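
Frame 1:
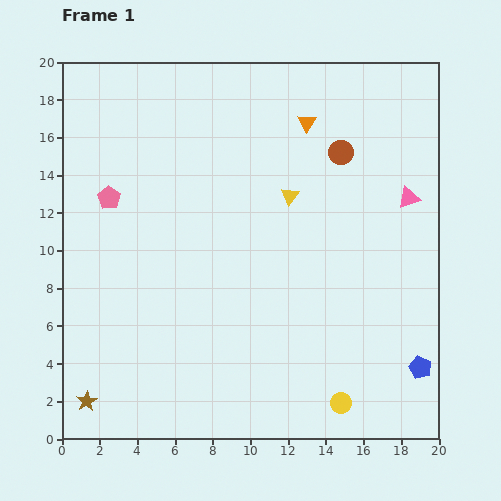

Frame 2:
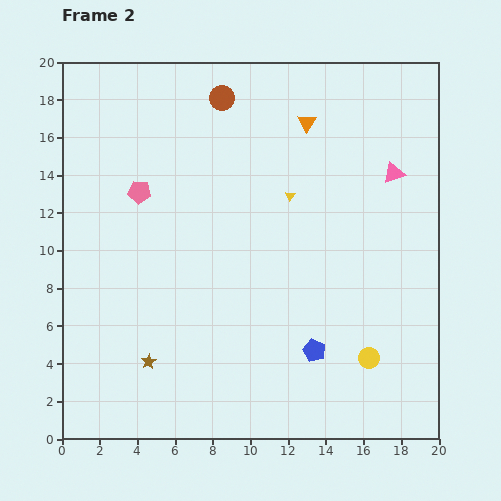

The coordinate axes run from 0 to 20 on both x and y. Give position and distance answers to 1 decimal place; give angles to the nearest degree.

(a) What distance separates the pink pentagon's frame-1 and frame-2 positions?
1.6

The pink pentagon moved from (2.5, 12.8) to (4.1, 13.1), a distance of √(1.6² + 0.3²) ≈ 1.6.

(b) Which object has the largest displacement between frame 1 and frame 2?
the brown circle

(moved 6.9; next 5.7)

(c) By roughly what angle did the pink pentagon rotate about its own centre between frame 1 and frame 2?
27° counter-clockwise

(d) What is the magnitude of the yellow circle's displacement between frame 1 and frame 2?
2.8

The yellow circle moved from (14.8, 1.9) to (16.3, 4.3), a distance of √(1.5² + 2.4²) ≈ 2.8.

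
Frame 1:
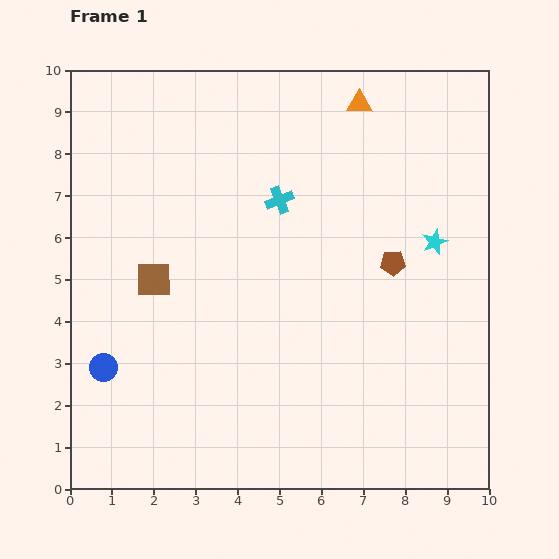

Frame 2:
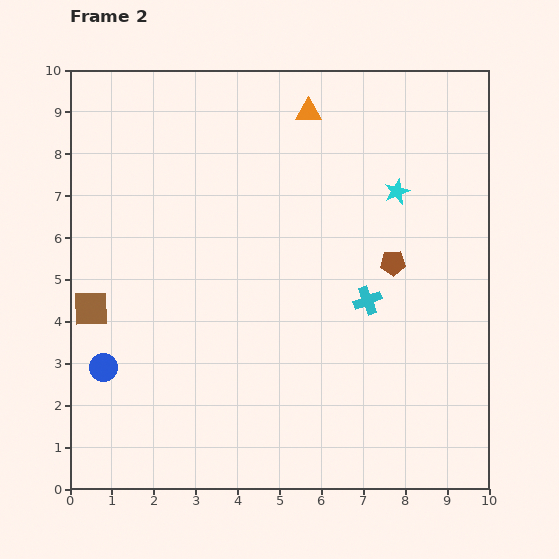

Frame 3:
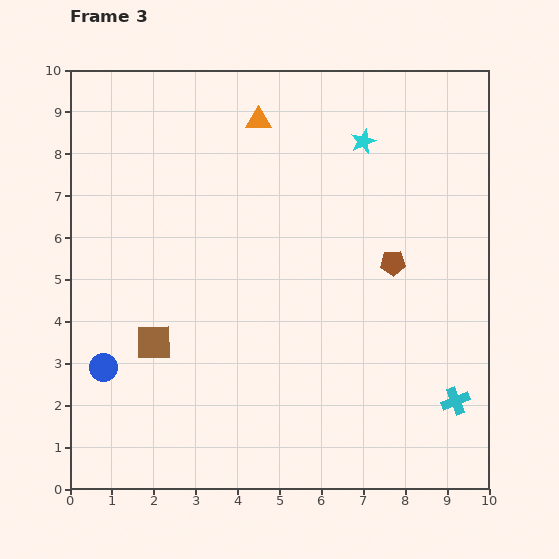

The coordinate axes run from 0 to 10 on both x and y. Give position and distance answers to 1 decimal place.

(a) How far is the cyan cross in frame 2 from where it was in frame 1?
3.2

The cyan cross moved from (5.0, 6.9) to (7.1, 4.5), a distance of √(2.1² + 2.4²) ≈ 3.2.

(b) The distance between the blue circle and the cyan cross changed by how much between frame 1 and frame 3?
+2.6

Distance in frame 1: 5.8. Distance in frame 3: 8.4.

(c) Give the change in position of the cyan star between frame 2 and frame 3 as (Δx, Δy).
(-0.8, 1.2)

The cyan star was at (7.8, 7.1) in frame 2 and (7.0, 8.3) in frame 3.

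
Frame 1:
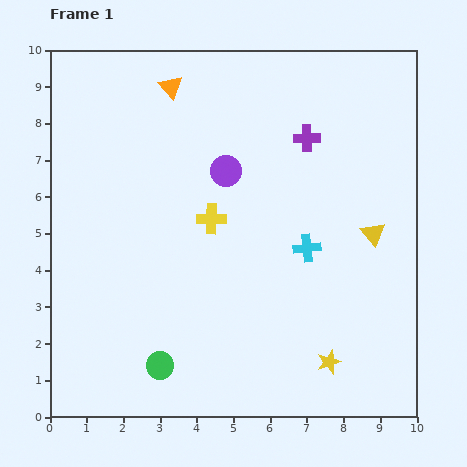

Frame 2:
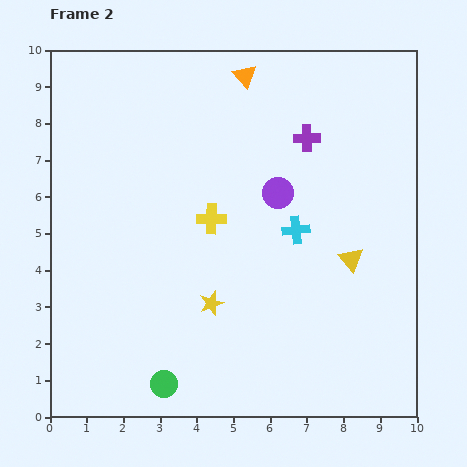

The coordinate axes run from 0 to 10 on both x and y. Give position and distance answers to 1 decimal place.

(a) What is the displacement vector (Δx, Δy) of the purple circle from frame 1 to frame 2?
(1.4, -0.6)

The purple circle was at (4.8, 6.7) in frame 1 and (6.2, 6.1) in frame 2.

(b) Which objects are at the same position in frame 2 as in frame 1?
the yellow cross, the purple cross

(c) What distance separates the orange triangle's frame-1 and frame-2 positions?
2.0

The orange triangle moved from (3.3, 9.0) to (5.3, 9.3), a distance of √(2.0² + 0.3²) ≈ 2.0.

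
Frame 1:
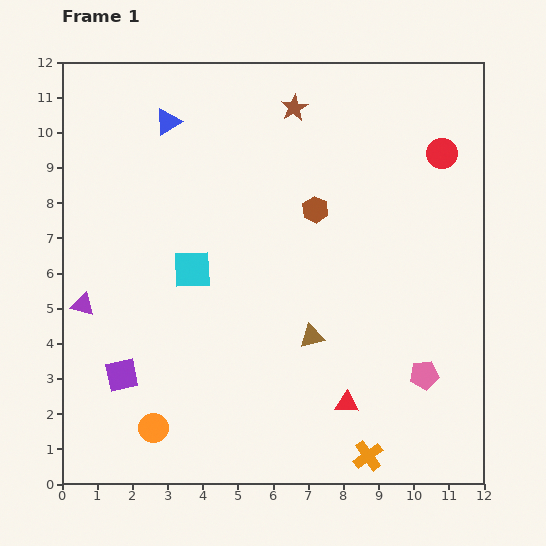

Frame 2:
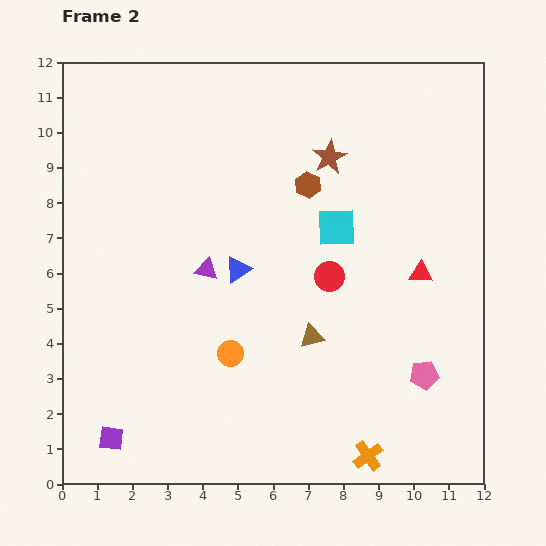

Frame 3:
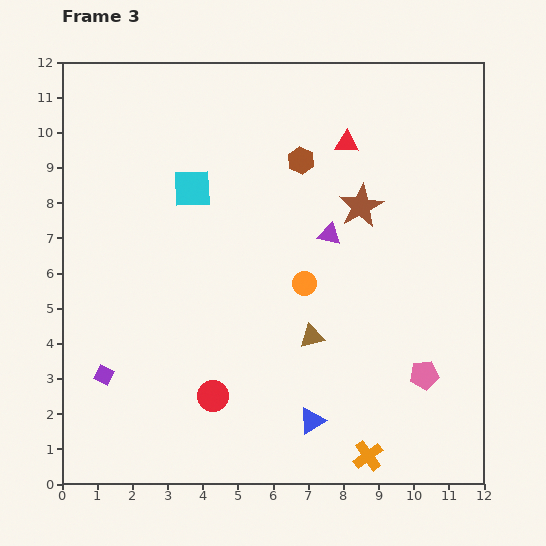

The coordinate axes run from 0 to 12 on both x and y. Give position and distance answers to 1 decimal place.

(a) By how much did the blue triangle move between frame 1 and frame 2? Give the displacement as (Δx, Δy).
(2.0, -4.2)

The blue triangle was at (3.0, 10.3) in frame 1 and (5.0, 6.1) in frame 2.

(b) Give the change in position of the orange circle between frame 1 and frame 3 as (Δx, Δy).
(4.3, 4.1)

The orange circle was at (2.6, 1.6) in frame 1 and (6.9, 5.7) in frame 3.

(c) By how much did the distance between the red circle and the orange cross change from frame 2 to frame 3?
-0.5

Distance in frame 2: 5.2. Distance in frame 3: 4.7.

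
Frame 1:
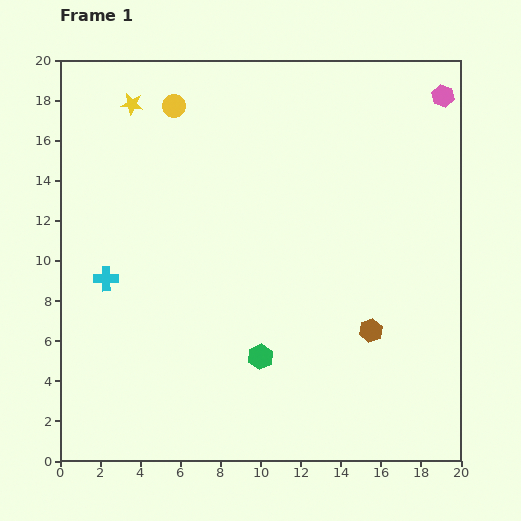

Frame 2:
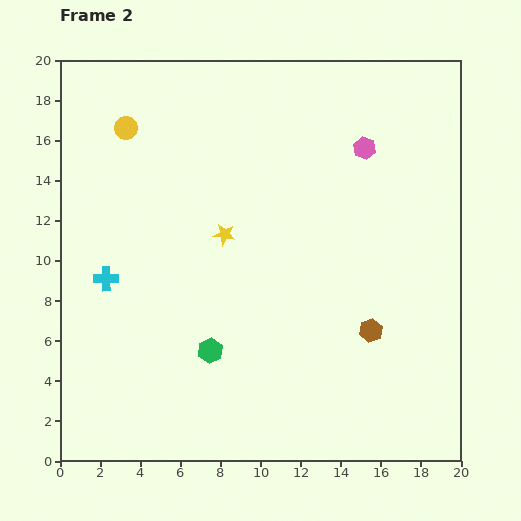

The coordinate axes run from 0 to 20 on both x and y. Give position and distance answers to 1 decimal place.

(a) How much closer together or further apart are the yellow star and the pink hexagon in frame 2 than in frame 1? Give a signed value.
-7.3

Distance in frame 1: 15.5. Distance in frame 2: 8.2.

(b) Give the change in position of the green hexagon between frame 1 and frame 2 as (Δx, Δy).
(-2.5, 0.3)

The green hexagon was at (10.0, 5.2) in frame 1 and (7.5, 5.5) in frame 2.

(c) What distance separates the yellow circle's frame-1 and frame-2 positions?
2.6

The yellow circle moved from (5.7, 17.7) to (3.3, 16.6), a distance of √(2.4² + 1.1²) ≈ 2.6.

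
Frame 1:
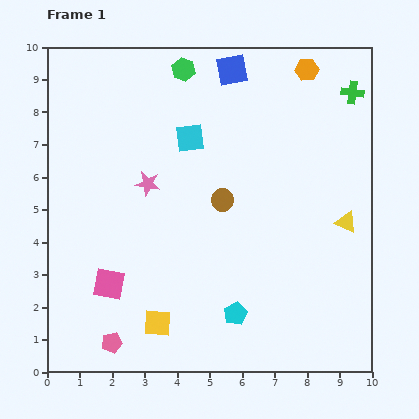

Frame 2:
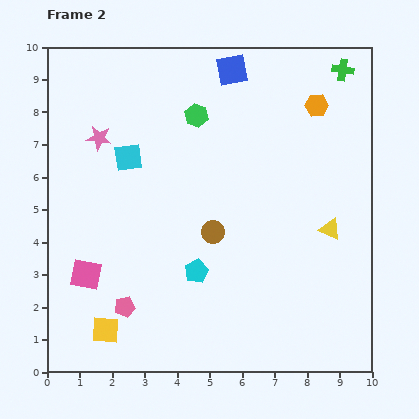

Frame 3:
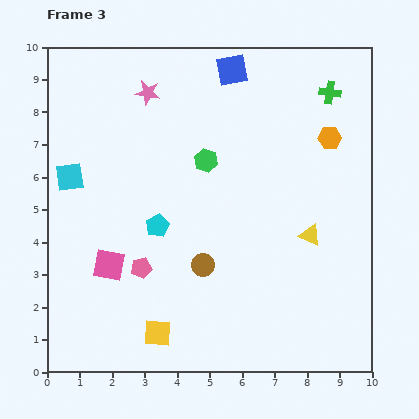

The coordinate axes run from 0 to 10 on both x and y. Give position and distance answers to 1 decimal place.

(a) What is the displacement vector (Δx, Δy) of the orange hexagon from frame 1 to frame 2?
(0.3, -1.1)

The orange hexagon was at (8.0, 9.3) in frame 1 and (8.3, 8.2) in frame 2.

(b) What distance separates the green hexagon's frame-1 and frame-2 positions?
1.5

The green hexagon moved from (4.2, 9.3) to (4.6, 7.9), a distance of √(0.4² + 1.4²) ≈ 1.5.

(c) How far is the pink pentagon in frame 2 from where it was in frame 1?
1.2

The pink pentagon moved from (2.0, 0.9) to (2.4, 2.0), a distance of √(0.4² + 1.1²) ≈ 1.2.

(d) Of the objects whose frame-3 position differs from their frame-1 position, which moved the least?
the yellow square

(moved 0.3)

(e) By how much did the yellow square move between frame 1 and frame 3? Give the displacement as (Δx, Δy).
(0.0, -0.3)

The yellow square was at (3.4, 1.5) in frame 1 and (3.4, 1.2) in frame 3.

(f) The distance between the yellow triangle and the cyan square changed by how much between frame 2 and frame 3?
+1.0

Distance in frame 2: 6.6. Distance in frame 3: 7.6.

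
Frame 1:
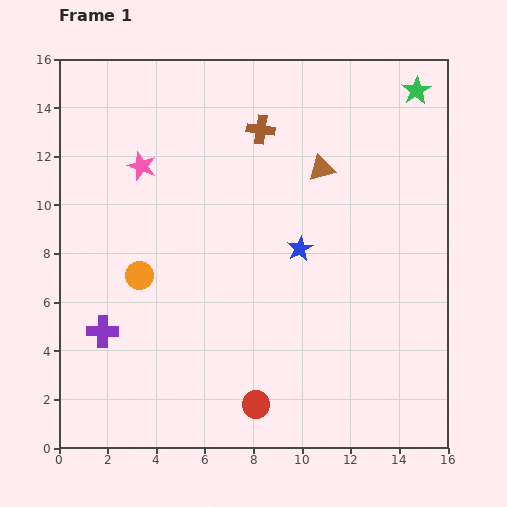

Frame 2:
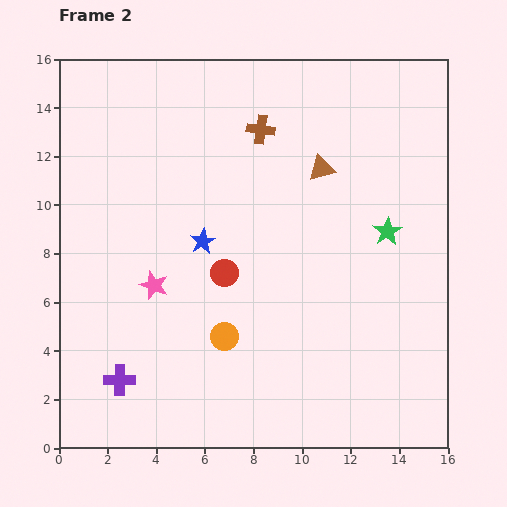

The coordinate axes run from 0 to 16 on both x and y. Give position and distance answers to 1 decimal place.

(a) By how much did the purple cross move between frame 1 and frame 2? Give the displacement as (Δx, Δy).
(0.7, -2.0)

The purple cross was at (1.8, 4.8) in frame 1 and (2.5, 2.8) in frame 2.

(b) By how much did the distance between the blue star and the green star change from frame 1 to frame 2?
-0.5

Distance in frame 1: 8.1. Distance in frame 2: 7.6.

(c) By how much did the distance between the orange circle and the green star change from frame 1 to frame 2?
-5.7

Distance in frame 1: 13.7. Distance in frame 2: 8.0.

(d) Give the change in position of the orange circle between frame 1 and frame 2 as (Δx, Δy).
(3.5, -2.5)

The orange circle was at (3.3, 7.1) in frame 1 and (6.8, 4.6) in frame 2.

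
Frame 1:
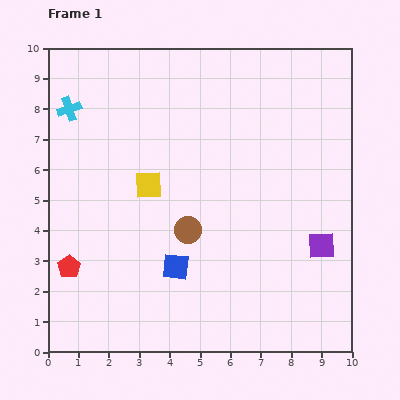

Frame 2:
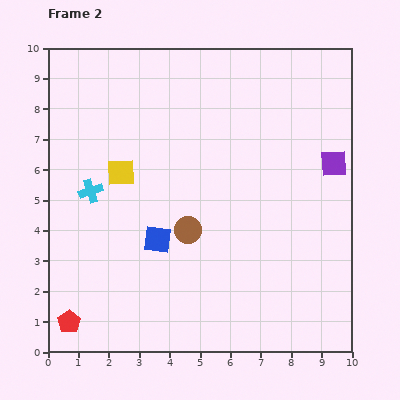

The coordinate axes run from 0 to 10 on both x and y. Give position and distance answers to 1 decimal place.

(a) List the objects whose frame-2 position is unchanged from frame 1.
the brown circle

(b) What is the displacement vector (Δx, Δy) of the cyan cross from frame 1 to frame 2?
(0.7, -2.7)

The cyan cross was at (0.7, 8.0) in frame 1 and (1.4, 5.3) in frame 2.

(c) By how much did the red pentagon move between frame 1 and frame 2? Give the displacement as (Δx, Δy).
(0.0, -1.8)

The red pentagon was at (0.7, 2.8) in frame 1 and (0.7, 1.0) in frame 2.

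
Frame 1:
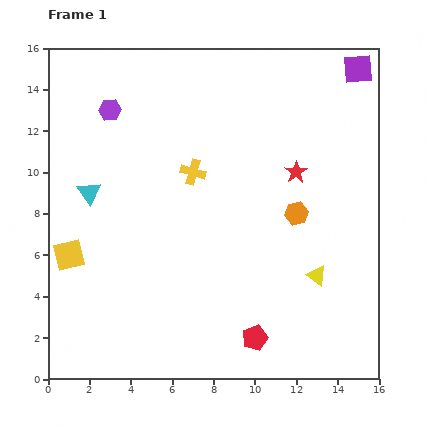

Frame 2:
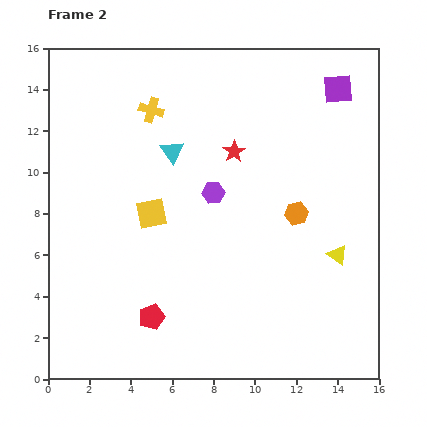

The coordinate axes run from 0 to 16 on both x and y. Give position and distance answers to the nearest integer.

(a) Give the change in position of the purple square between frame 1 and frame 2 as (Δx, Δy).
(-1, -1)

The purple square was at (15, 15) in frame 1 and (14, 14) in frame 2.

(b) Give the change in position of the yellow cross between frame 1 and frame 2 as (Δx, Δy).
(-2, 3)

The yellow cross was at (7, 10) in frame 1 and (5, 13) in frame 2.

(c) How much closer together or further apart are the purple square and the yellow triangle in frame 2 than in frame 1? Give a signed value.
-2

Distance in frame 1: 10. Distance in frame 2: 8.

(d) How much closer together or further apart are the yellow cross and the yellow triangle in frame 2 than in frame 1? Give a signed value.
+3

Distance in frame 1: 8. Distance in frame 2: 11.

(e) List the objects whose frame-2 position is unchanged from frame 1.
the orange hexagon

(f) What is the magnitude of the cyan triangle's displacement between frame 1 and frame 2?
4

The cyan triangle moved from (2, 9) to (6, 11), a distance of √(4² + 2²) ≈ 4.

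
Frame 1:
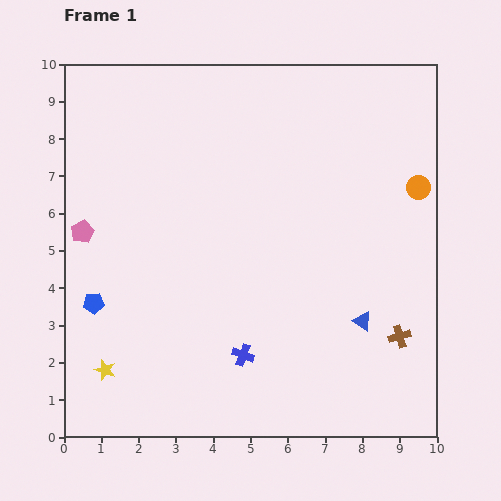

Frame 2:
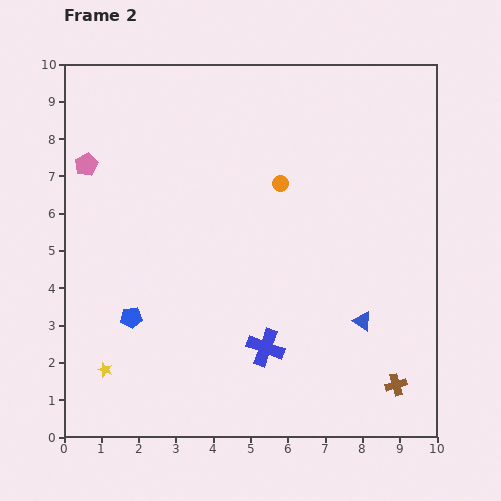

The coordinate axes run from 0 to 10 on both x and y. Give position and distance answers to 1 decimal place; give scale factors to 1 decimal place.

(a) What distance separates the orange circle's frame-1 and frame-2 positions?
3.7

The orange circle moved from (9.5, 6.7) to (5.8, 6.8), a distance of √(3.7² + 0.1²) ≈ 3.7.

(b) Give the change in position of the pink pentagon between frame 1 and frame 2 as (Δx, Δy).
(0.1, 1.8)

The pink pentagon was at (0.5, 5.5) in frame 1 and (0.6, 7.3) in frame 2.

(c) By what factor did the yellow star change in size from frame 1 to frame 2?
0.7×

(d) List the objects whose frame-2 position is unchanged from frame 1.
the yellow star, the blue triangle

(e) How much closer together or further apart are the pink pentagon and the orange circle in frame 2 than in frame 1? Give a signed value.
-3.9

Distance in frame 1: 9.1. Distance in frame 2: 5.2.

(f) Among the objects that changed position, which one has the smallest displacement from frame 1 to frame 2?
the blue cross

(moved 0.6)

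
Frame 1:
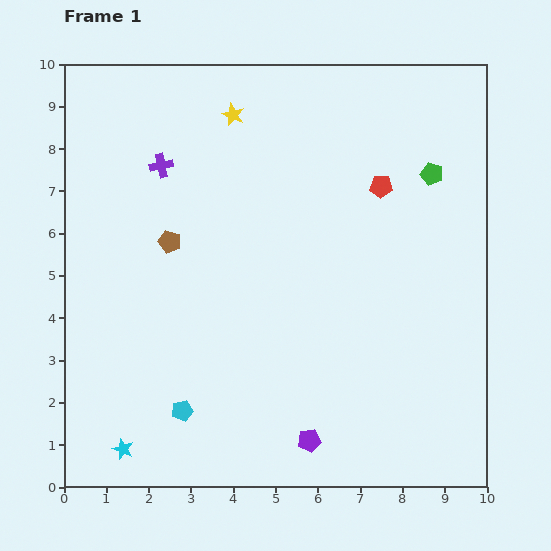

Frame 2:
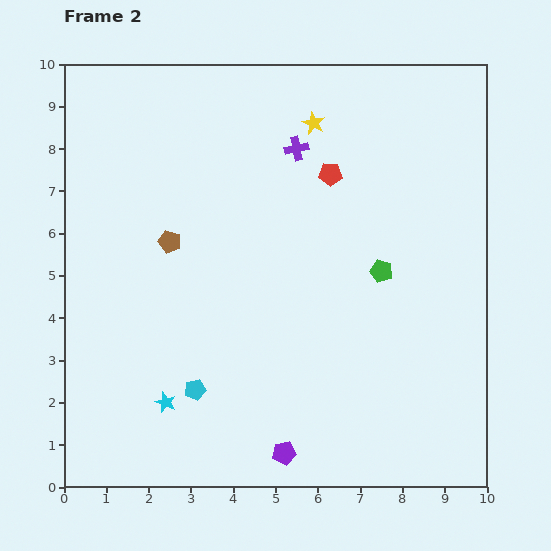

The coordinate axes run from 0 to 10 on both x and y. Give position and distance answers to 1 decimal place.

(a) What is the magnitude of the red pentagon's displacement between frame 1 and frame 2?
1.2

The red pentagon moved from (7.5, 7.1) to (6.3, 7.4), a distance of √(1.2² + 0.3²) ≈ 1.2.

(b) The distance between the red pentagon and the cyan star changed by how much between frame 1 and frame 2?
-2.0

Distance in frame 1: 8.7. Distance in frame 2: 6.7.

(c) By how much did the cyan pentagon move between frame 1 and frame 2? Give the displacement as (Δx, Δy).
(0.3, 0.5)

The cyan pentagon was at (2.8, 1.8) in frame 1 and (3.1, 2.3) in frame 2.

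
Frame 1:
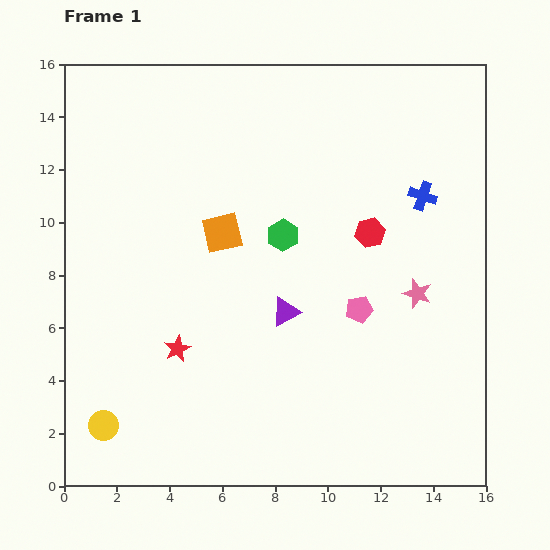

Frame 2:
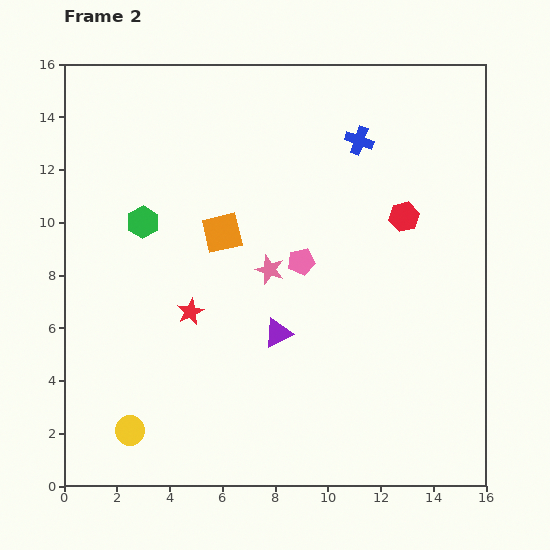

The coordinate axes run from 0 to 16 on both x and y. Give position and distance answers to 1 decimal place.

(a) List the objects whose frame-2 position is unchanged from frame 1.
the orange square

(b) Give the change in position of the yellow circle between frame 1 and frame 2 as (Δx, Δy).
(1.0, -0.2)

The yellow circle was at (1.5, 2.3) in frame 1 and (2.5, 2.1) in frame 2.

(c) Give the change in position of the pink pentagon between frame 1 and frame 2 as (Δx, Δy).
(-2.2, 1.8)

The pink pentagon was at (11.2, 6.7) in frame 1 and (9.0, 8.5) in frame 2.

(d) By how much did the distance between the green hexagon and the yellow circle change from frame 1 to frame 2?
-2.0

Distance in frame 1: 9.9. Distance in frame 2: 7.9.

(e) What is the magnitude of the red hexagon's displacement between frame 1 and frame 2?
1.4

The red hexagon moved from (11.6, 9.6) to (12.9, 10.2), a distance of √(1.3² + 0.6²) ≈ 1.4.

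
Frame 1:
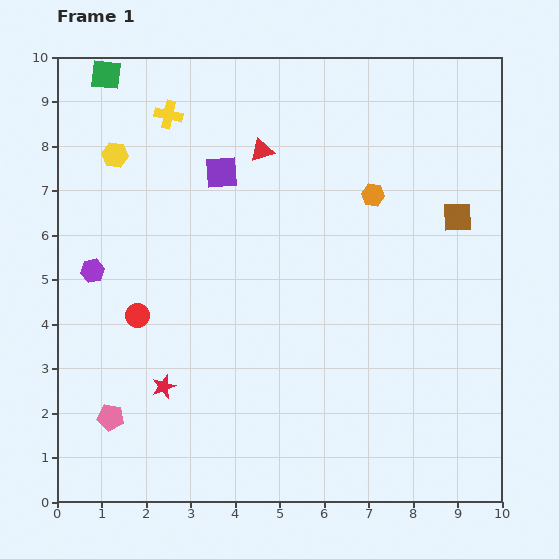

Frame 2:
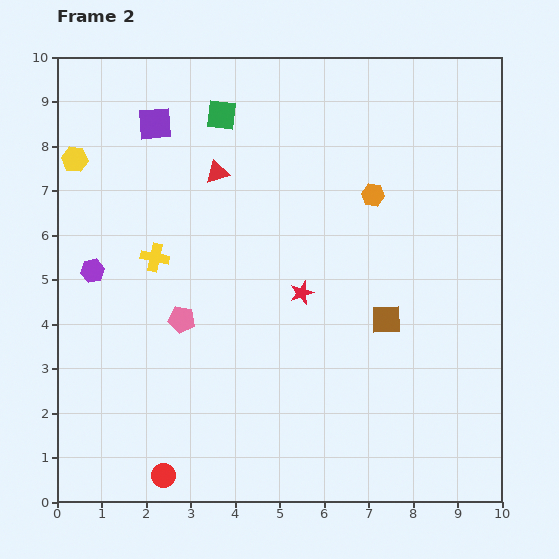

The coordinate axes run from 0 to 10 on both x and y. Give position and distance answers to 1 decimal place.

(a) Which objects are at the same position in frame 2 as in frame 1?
the purple hexagon, the orange hexagon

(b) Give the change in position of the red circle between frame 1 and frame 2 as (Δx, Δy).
(0.6, -3.6)

The red circle was at (1.8, 4.2) in frame 1 and (2.4, 0.6) in frame 2.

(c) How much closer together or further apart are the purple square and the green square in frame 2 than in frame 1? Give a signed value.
-1.9

Distance in frame 1: 3.4. Distance in frame 2: 1.5.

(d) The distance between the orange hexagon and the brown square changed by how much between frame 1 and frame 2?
+0.8

Distance in frame 1: 2.0. Distance in frame 2: 2.8.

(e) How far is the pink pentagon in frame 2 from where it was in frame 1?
2.7

The pink pentagon moved from (1.2, 1.9) to (2.8, 4.1), a distance of √(1.6² + 2.2²) ≈ 2.7.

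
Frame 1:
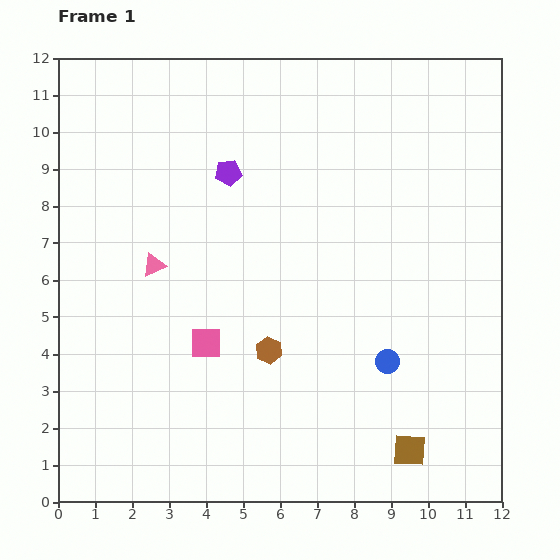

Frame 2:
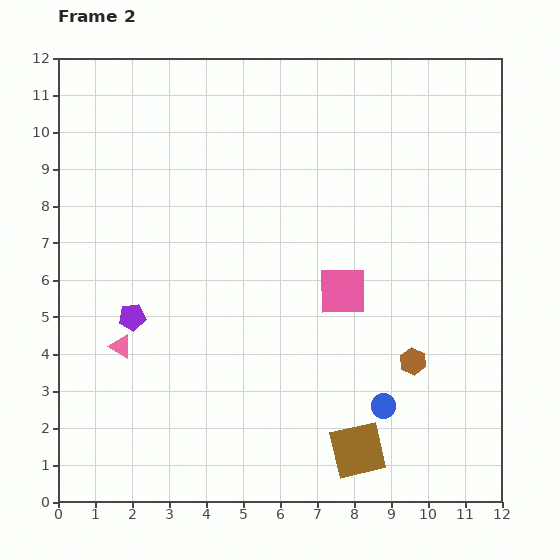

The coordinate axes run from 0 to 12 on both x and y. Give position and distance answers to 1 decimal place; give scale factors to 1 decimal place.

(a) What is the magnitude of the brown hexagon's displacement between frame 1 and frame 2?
3.9

The brown hexagon moved from (5.7, 4.1) to (9.6, 3.8), a distance of √(3.9² + 0.3²) ≈ 3.9.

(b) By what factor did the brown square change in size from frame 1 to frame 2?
1.7×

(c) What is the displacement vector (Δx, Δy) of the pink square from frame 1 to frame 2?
(3.7, 1.4)

The pink square was at (4.0, 4.3) in frame 1 and (7.7, 5.7) in frame 2.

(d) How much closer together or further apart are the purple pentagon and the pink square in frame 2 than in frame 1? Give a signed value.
+1.1

Distance in frame 1: 4.6. Distance in frame 2: 5.7.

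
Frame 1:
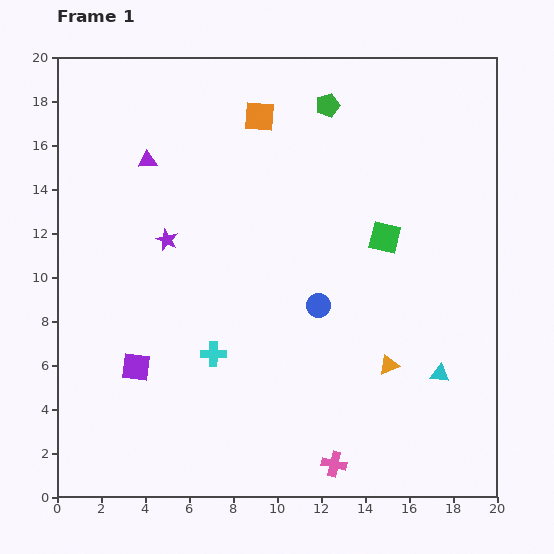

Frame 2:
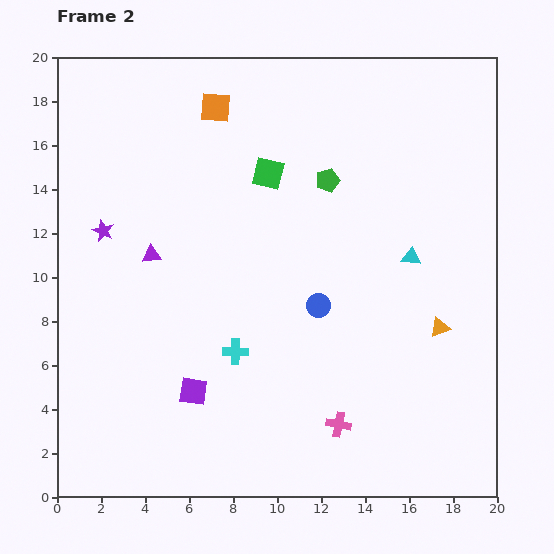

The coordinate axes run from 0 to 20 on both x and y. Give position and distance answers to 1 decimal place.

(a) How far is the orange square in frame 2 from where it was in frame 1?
2.0

The orange square moved from (9.2, 17.3) to (7.2, 17.7), a distance of √(2.0² + 0.4²) ≈ 2.0.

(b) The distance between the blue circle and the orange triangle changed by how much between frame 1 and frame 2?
+1.4

Distance in frame 1: 4.2. Distance in frame 2: 5.6.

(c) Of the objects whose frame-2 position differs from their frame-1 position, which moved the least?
the cyan cross

(moved 1.0)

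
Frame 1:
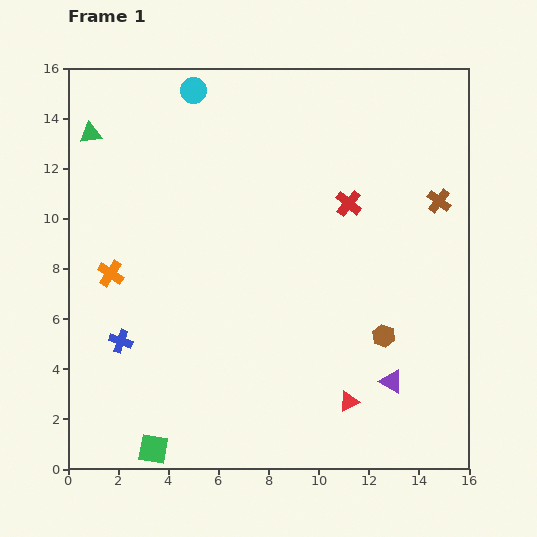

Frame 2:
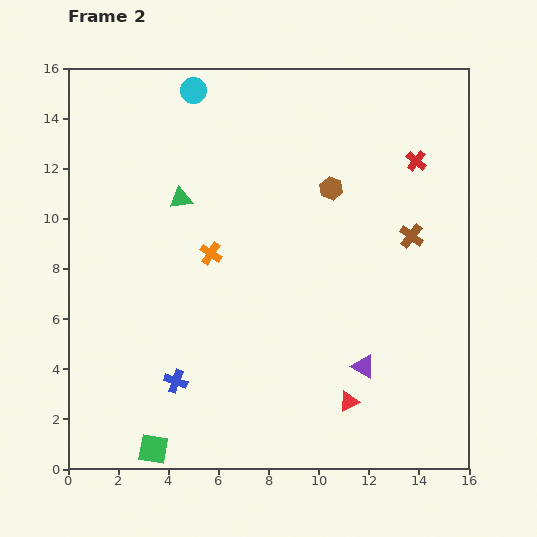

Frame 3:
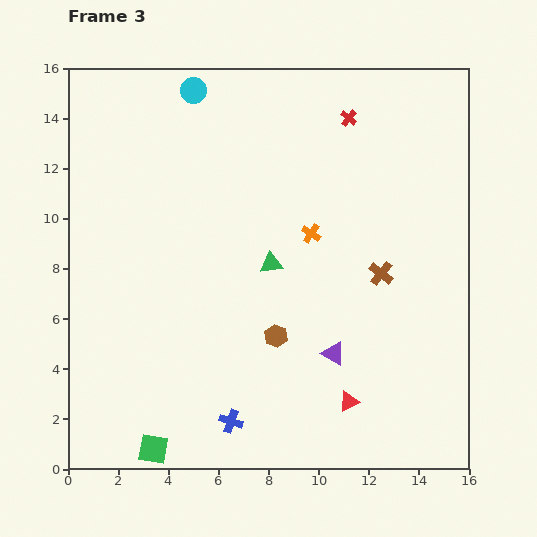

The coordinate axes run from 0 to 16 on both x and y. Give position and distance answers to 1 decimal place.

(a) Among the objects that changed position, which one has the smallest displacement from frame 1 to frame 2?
the purple triangle

(moved 1.3)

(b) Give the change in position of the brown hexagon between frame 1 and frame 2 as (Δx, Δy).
(-2.1, 5.9)

The brown hexagon was at (12.6, 5.3) in frame 1 and (10.5, 11.2) in frame 2.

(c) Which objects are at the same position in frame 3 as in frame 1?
the red triangle, the cyan circle, the green square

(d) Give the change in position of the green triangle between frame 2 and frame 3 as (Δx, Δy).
(3.6, -2.6)

The green triangle was at (4.5, 10.8) in frame 2 and (8.1, 8.2) in frame 3.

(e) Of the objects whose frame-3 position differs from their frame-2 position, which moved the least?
the purple triangle

(moved 1.3)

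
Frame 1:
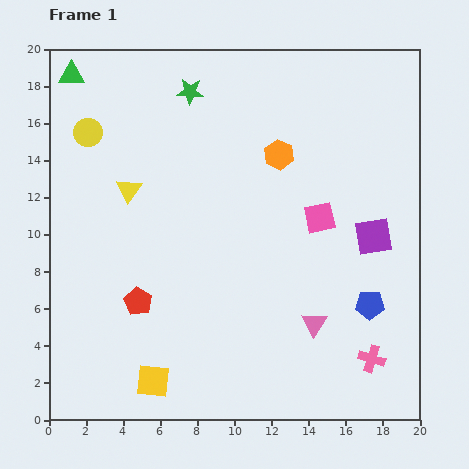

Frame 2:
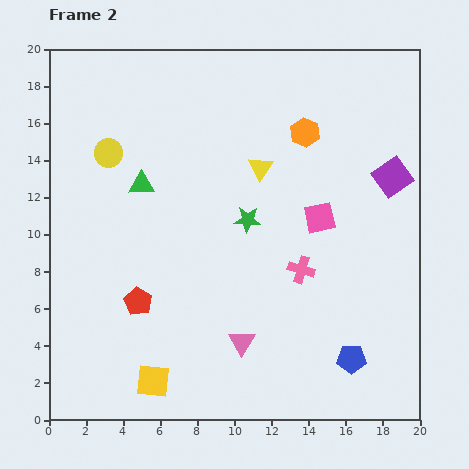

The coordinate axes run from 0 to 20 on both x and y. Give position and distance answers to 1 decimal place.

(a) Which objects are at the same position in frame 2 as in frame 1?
the yellow square, the pink square, the red pentagon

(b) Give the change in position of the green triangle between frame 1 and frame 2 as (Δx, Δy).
(3.8, -5.9)

The green triangle was at (1.2, 18.6) in frame 1 and (5.0, 12.7) in frame 2.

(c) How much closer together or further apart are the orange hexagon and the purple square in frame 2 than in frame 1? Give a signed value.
-1.4

Distance in frame 1: 6.7. Distance in frame 2: 5.3.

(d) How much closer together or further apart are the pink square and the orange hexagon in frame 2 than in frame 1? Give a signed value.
+0.7

Distance in frame 1: 4.0. Distance in frame 2: 4.7.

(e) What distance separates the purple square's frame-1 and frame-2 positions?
3.4

The purple square moved from (17.5, 9.9) to (18.5, 13.1), a distance of √(1.0² + 3.2²) ≈ 3.4.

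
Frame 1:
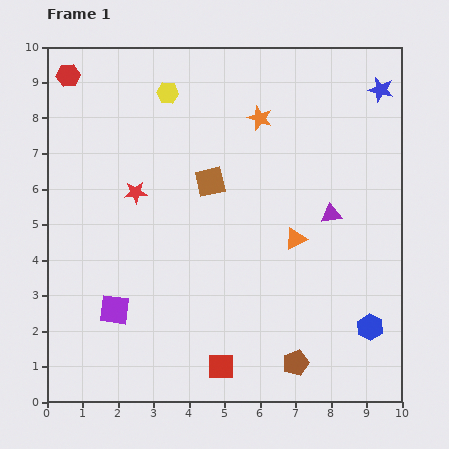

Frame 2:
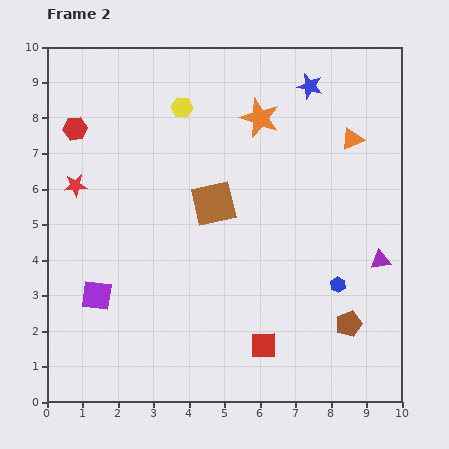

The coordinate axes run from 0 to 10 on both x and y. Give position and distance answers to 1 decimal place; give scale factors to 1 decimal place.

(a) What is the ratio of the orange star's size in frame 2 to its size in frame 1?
1.6×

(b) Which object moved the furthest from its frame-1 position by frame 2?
the orange triangle

(moved 3.2; next 2.0)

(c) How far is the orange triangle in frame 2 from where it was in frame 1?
3.2

The orange triangle moved from (7.0, 4.6) to (8.6, 7.4), a distance of √(1.6² + 2.8²) ≈ 3.2.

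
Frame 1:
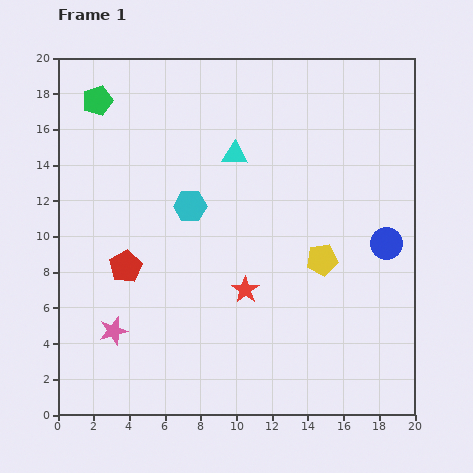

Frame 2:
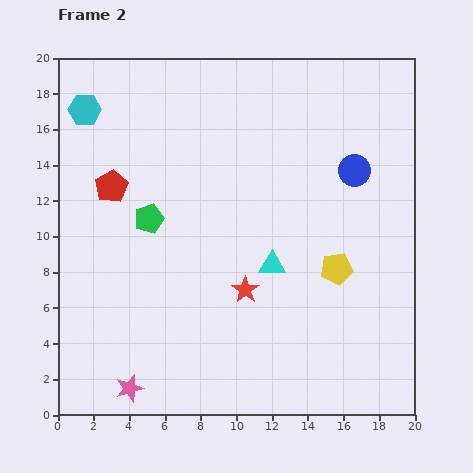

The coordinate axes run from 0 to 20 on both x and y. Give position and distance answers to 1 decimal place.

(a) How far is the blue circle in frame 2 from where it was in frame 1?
4.5

The blue circle moved from (18.4, 9.6) to (16.6, 13.7), a distance of √(1.8² + 4.1²) ≈ 4.5.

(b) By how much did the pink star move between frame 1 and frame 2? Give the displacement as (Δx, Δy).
(0.9, -3.2)

The pink star was at (3.1, 4.7) in frame 1 and (4.0, 1.5) in frame 2.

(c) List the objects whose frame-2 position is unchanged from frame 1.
the red star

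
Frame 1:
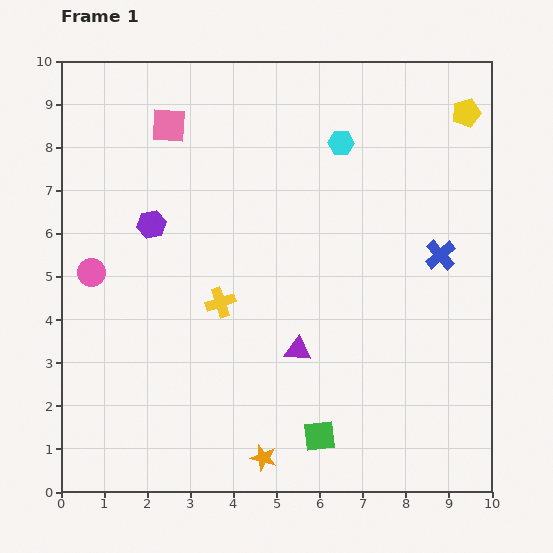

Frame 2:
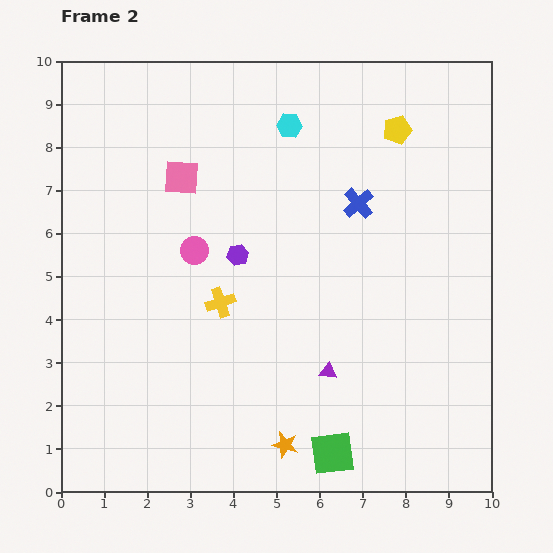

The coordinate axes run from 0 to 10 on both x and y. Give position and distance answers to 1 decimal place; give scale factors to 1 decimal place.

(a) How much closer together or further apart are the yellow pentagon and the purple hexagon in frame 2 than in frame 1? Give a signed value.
-3.0

Distance in frame 1: 7.7. Distance in frame 2: 4.7.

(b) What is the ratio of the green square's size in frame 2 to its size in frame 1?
1.4×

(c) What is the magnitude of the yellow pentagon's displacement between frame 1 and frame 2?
1.6

The yellow pentagon moved from (9.4, 8.8) to (7.8, 8.4), a distance of √(1.6² + 0.4²) ≈ 1.6.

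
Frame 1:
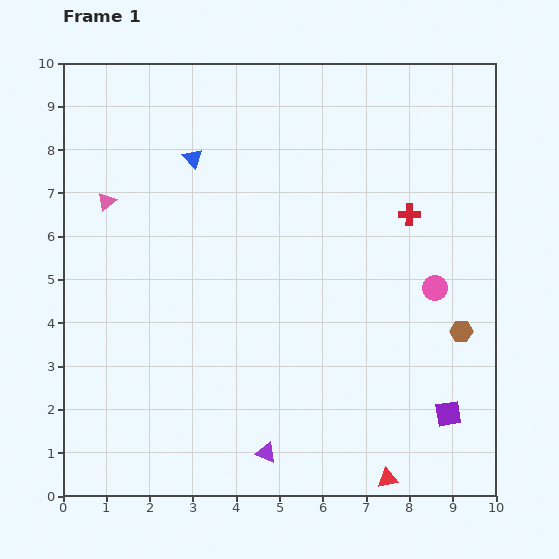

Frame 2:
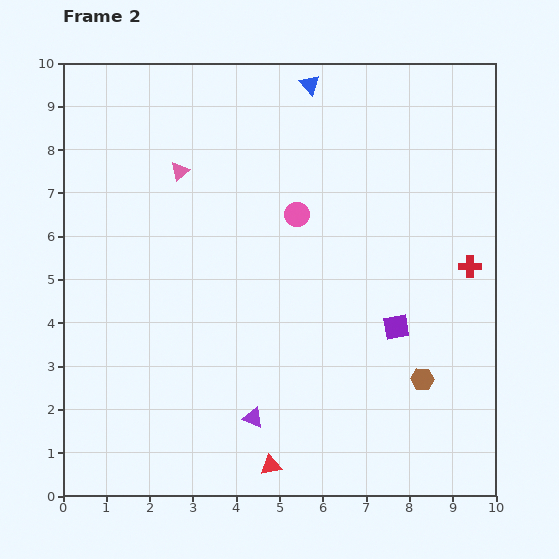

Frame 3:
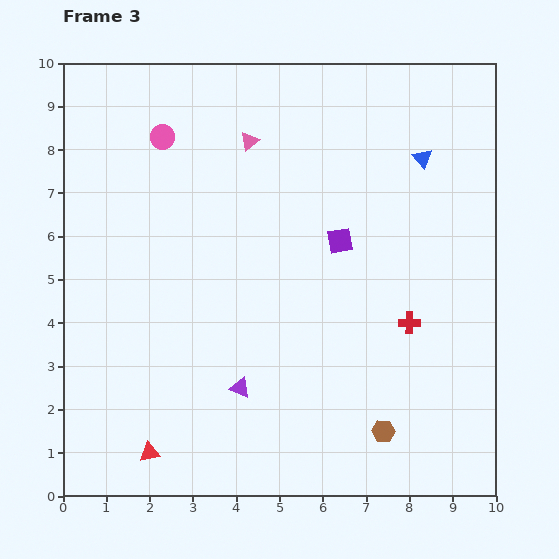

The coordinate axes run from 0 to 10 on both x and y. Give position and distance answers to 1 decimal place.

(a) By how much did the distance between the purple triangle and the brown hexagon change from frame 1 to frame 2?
-1.3

Distance in frame 1: 5.3. Distance in frame 2: 4.0.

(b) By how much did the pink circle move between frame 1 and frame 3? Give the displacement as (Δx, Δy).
(-6.3, 3.5)

The pink circle was at (8.6, 4.8) in frame 1 and (2.3, 8.3) in frame 3.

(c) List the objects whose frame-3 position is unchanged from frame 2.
none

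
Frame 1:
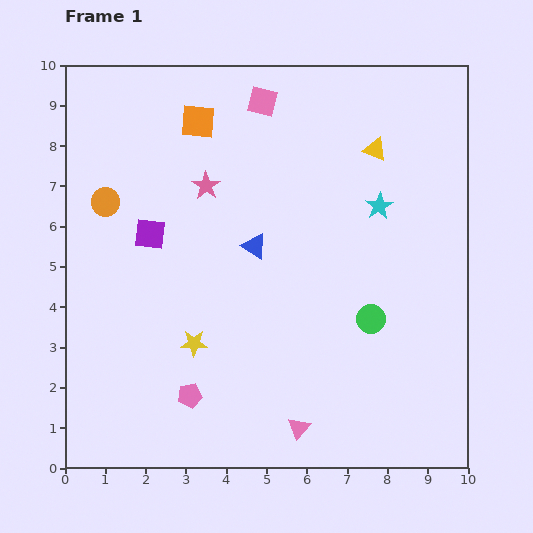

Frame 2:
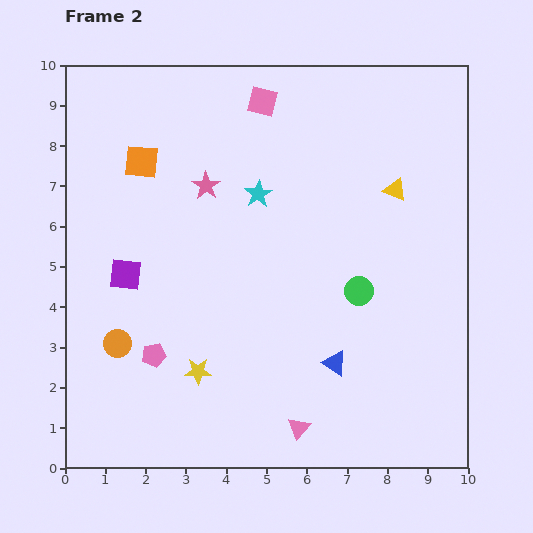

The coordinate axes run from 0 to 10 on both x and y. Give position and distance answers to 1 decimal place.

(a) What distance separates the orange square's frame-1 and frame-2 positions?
1.7

The orange square moved from (3.3, 8.6) to (1.9, 7.6), a distance of √(1.4² + 1.0²) ≈ 1.7.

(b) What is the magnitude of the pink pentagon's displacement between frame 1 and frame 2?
1.3

The pink pentagon moved from (3.1, 1.8) to (2.2, 2.8), a distance of √(0.9² + 1.0²) ≈ 1.3.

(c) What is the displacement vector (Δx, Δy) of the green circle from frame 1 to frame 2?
(-0.3, 0.7)

The green circle was at (7.6, 3.7) in frame 1 and (7.3, 4.4) in frame 2.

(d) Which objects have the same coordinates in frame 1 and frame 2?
the pink square, the pink triangle, the pink star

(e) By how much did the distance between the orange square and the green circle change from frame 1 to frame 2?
-0.2

Distance in frame 1: 6.5. Distance in frame 2: 6.3.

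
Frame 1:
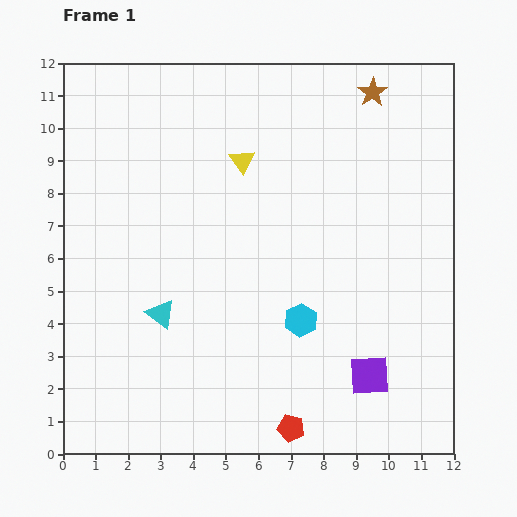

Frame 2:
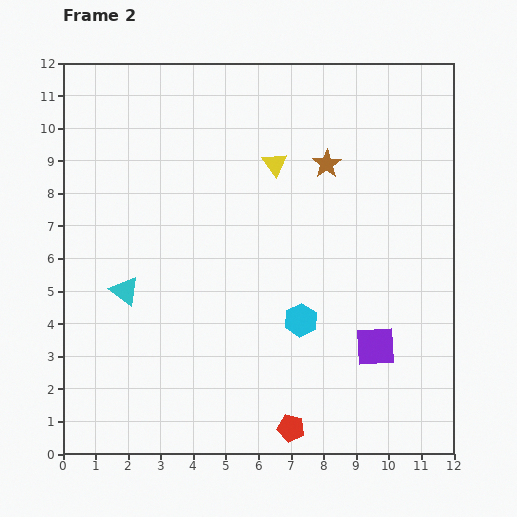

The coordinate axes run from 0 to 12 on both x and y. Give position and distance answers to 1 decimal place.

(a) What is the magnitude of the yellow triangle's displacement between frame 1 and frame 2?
1.0

The yellow triangle moved from (5.5, 9.0) to (6.5, 8.9), a distance of √(1.0² + 0.1²) ≈ 1.0.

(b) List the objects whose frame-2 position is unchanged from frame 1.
the red pentagon, the cyan hexagon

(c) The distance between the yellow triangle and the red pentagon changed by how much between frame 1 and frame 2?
-0.2

Distance in frame 1: 8.3. Distance in frame 2: 8.1.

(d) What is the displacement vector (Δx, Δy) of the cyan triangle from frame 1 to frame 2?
(-1.1, 0.7)

The cyan triangle was at (3.0, 4.3) in frame 1 and (1.9, 5.0) in frame 2.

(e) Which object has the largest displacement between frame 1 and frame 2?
the brown star

(moved 2.6; next 1.3)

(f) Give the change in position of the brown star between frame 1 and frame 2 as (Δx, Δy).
(-1.4, -2.2)

The brown star was at (9.5, 11.1) in frame 1 and (8.1, 8.9) in frame 2.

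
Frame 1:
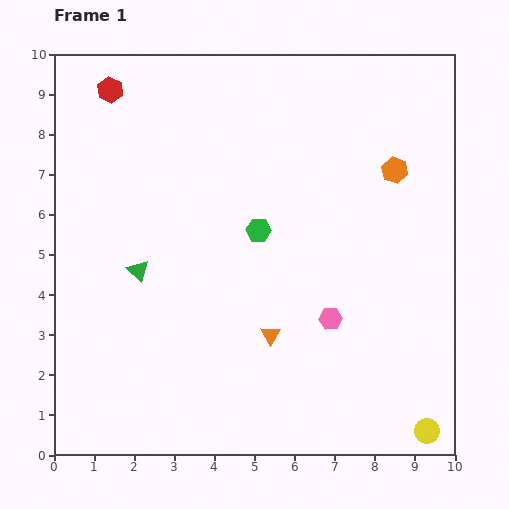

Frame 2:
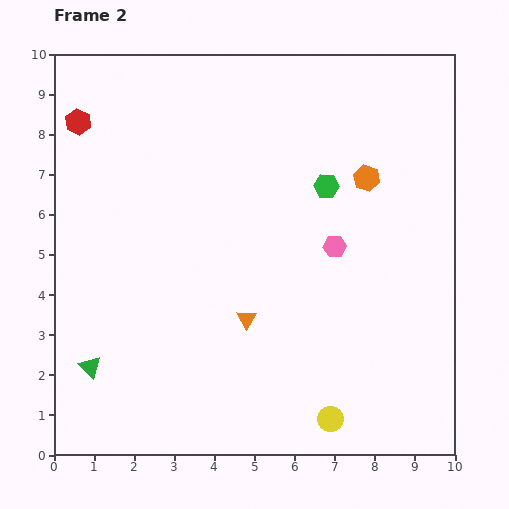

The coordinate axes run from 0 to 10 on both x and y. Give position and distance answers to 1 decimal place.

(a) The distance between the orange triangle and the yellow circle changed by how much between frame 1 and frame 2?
-1.3

Distance in frame 1: 4.6. Distance in frame 2: 3.3.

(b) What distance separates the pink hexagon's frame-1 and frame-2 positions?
1.8

The pink hexagon moved from (6.9, 3.4) to (7.0, 5.2), a distance of √(0.1² + 1.8²) ≈ 1.8.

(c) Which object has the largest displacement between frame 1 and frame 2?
the green triangle

(moved 2.7; next 2.4)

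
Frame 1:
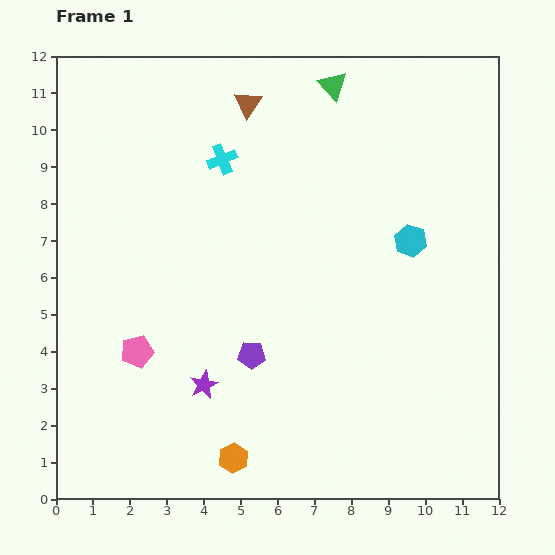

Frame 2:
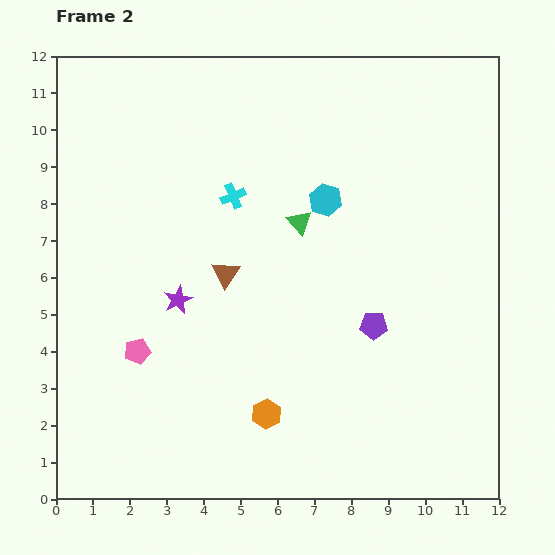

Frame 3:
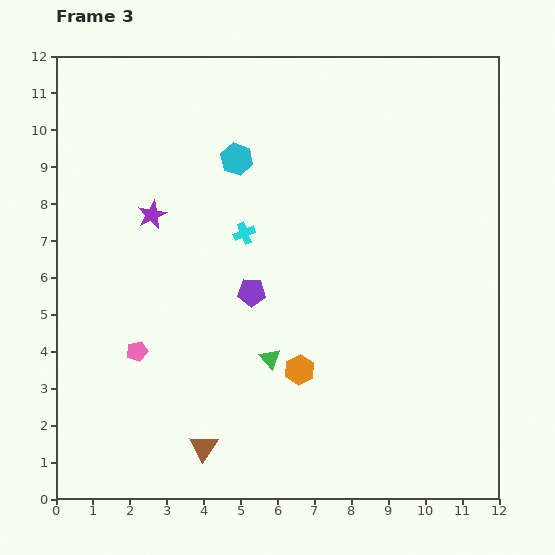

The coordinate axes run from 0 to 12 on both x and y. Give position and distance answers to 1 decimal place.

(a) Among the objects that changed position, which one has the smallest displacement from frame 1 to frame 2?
the cyan cross

(moved 1.0)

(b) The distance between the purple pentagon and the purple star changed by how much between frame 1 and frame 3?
+1.9

Distance in frame 1: 1.5. Distance in frame 3: 3.4.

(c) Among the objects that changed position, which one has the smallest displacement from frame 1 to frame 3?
the purple pentagon

(moved 1.7)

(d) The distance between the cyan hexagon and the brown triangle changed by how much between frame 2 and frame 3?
+4.5

Distance in frame 2: 3.4. Distance in frame 3: 7.9.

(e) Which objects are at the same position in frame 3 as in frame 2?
the pink pentagon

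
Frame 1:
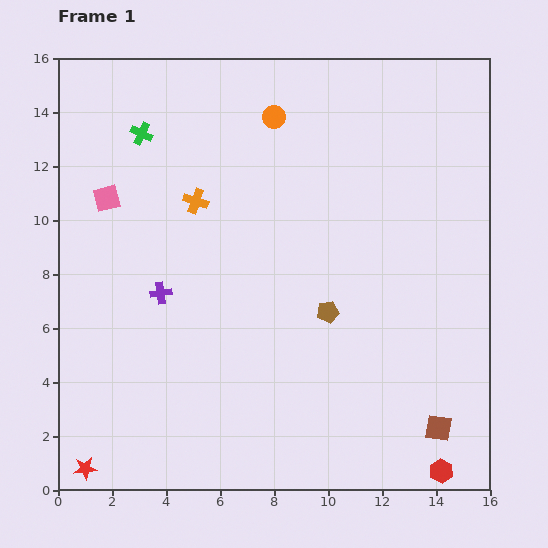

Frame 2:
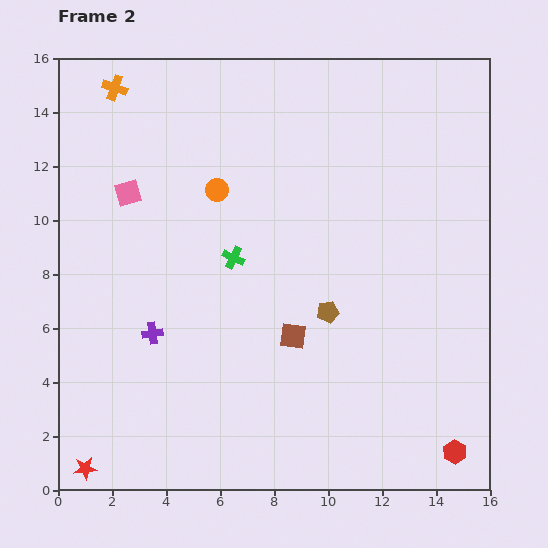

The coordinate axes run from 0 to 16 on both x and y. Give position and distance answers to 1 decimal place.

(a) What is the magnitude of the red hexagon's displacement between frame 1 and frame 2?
0.9

The red hexagon moved from (14.2, 0.7) to (14.7, 1.4), a distance of √(0.5² + 0.7²) ≈ 0.9.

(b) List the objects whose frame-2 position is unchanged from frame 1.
the red star, the brown pentagon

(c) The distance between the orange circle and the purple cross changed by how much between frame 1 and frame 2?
-1.9

Distance in frame 1: 7.7. Distance in frame 2: 5.8.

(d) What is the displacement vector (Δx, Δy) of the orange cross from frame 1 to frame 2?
(-3.0, 4.2)

The orange cross was at (5.1, 10.7) in frame 1 and (2.1, 14.9) in frame 2.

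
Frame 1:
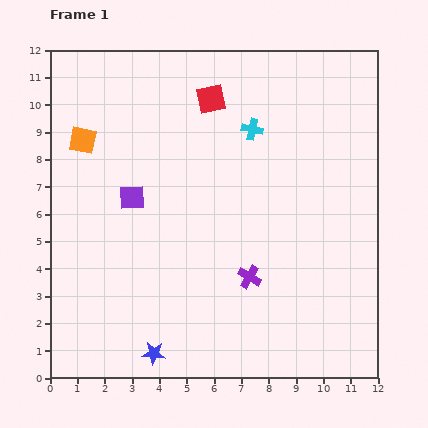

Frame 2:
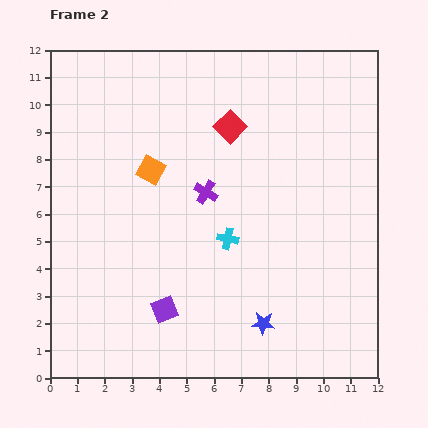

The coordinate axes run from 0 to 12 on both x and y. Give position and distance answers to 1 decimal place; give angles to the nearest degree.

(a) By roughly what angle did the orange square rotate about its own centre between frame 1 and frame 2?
18° clockwise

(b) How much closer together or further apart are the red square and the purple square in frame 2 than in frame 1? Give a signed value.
+2.5

Distance in frame 1: 4.6. Distance in frame 2: 7.1.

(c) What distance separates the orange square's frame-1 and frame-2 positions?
2.7

The orange square moved from (1.2, 8.7) to (3.7, 7.6), a distance of √(2.5² + 1.1²) ≈ 2.7.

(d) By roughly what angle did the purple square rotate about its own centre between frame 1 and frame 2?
19° counter-clockwise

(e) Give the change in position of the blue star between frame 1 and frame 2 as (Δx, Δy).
(4.0, 1.1)

The blue star was at (3.8, 0.9) in frame 1 and (7.8, 2.0) in frame 2.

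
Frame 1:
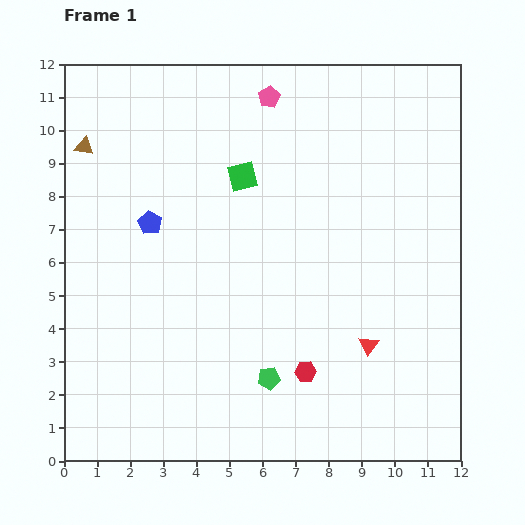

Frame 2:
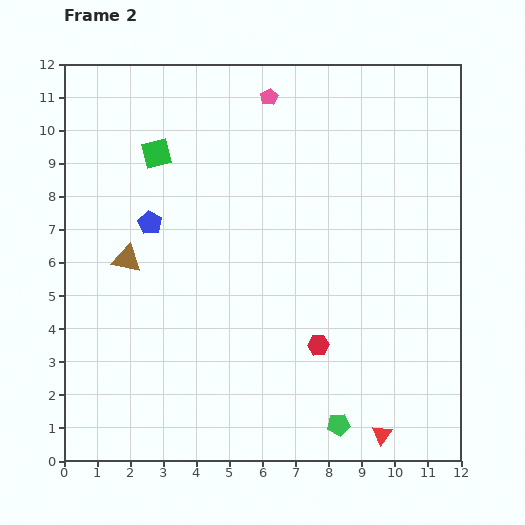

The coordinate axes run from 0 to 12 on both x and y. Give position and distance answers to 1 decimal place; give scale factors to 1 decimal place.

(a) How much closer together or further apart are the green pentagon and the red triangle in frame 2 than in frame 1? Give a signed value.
-1.9

Distance in frame 1: 3.2. Distance in frame 2: 1.3.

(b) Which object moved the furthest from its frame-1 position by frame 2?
the brown triangle

(moved 3.6; next 2.7)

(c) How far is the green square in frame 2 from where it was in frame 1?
2.7

The green square moved from (5.4, 8.6) to (2.8, 9.3), a distance of √(2.6² + 0.7²) ≈ 2.7.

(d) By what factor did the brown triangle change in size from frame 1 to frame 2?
1.6×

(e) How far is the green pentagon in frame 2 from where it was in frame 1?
2.5

The green pentagon moved from (6.2, 2.5) to (8.3, 1.1), a distance of √(2.1² + 1.4²) ≈ 2.5.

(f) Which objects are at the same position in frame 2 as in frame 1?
the pink pentagon, the blue pentagon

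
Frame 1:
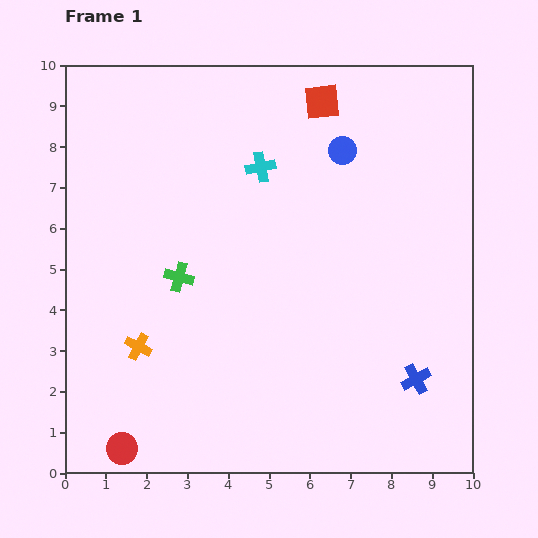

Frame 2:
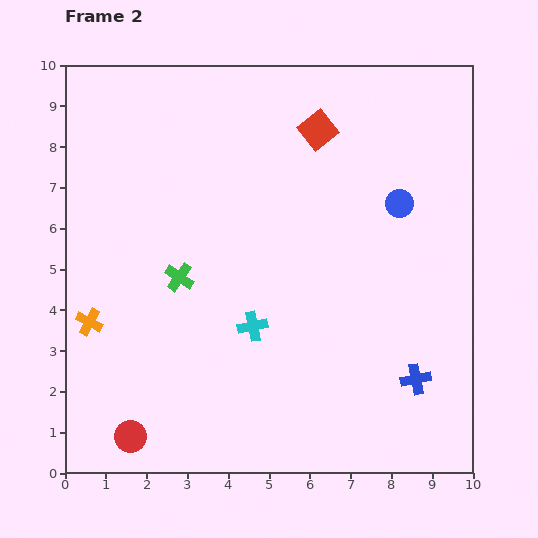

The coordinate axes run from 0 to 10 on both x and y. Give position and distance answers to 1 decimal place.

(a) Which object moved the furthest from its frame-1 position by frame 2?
the cyan cross

(moved 3.9; next 1.9)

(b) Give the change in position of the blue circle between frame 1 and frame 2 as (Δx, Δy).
(1.4, -1.3)

The blue circle was at (6.8, 7.9) in frame 1 and (8.2, 6.6) in frame 2.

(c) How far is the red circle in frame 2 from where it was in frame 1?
0.4

The red circle moved from (1.4, 0.6) to (1.6, 0.9), a distance of √(0.2² + 0.3²) ≈ 0.4.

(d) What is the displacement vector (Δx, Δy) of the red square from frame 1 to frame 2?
(-0.1, -0.7)

The red square was at (6.3, 9.1) in frame 1 and (6.2, 8.4) in frame 2.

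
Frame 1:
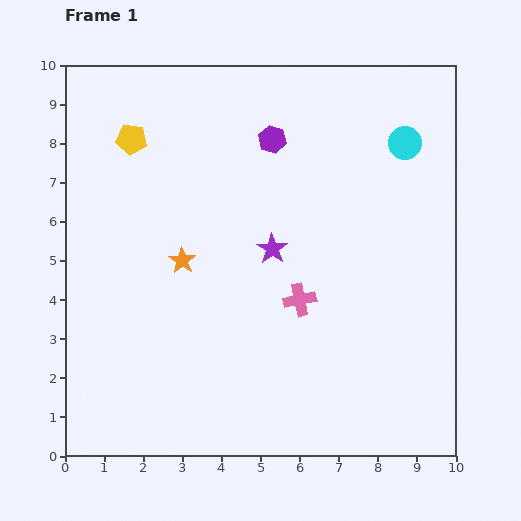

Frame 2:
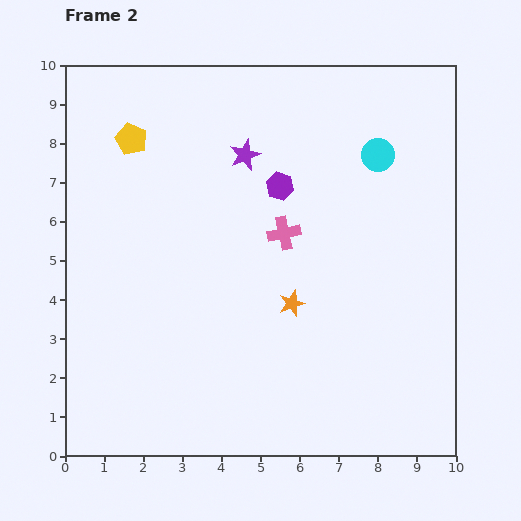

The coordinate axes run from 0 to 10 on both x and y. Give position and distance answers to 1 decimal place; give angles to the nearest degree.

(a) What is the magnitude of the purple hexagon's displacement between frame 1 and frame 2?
1.2

The purple hexagon moved from (5.3, 8.1) to (5.5, 6.9), a distance of √(0.2² + 1.2²) ≈ 1.2.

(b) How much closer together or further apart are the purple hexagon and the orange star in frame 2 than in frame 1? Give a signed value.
-0.9

Distance in frame 1: 3.9. Distance in frame 2: 3.0.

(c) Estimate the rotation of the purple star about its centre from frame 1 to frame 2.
15° clockwise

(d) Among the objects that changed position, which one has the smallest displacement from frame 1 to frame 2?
the cyan circle

(moved 0.8)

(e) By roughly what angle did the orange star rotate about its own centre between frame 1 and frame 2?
19° clockwise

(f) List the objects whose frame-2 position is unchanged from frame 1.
the yellow pentagon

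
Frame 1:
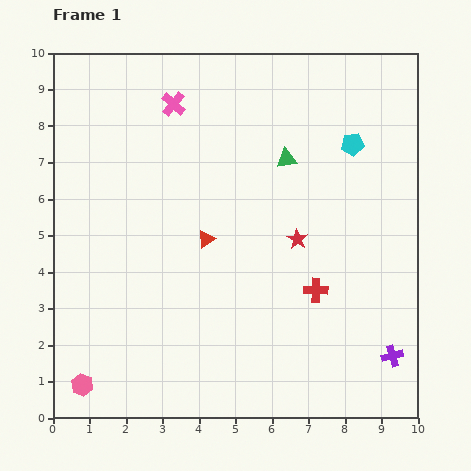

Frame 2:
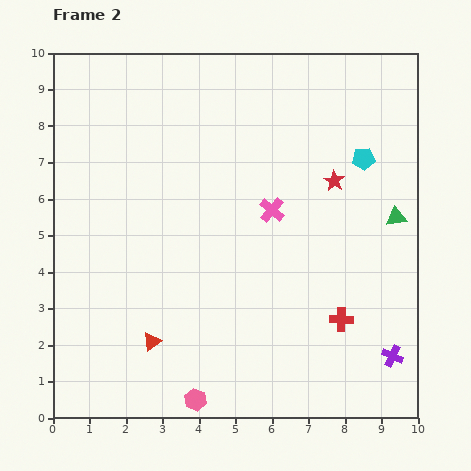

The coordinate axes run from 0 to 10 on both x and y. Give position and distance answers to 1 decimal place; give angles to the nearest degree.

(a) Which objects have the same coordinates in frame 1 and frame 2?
the purple cross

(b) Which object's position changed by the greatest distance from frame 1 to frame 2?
the pink cross

(moved 4.0; next 3.4)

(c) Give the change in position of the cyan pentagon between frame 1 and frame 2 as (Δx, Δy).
(0.3, -0.4)

The cyan pentagon was at (8.2, 7.5) in frame 1 and (8.5, 7.1) in frame 2.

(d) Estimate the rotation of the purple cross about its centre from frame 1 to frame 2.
39° clockwise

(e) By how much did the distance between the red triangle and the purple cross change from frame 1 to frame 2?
+0.6

Distance in frame 1: 6.0. Distance in frame 2: 6.6.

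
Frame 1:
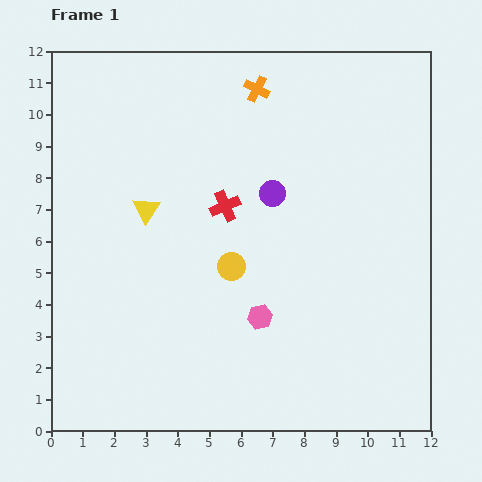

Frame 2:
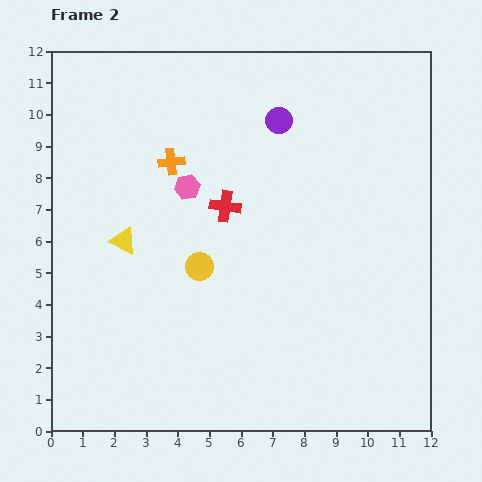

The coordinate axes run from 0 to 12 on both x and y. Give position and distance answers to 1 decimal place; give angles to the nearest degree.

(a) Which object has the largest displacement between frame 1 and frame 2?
the pink hexagon

(moved 4.7; next 3.5)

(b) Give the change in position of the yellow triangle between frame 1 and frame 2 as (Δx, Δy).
(-0.7, -1.0)

The yellow triangle was at (3.0, 7.0) in frame 1 and (2.3, 6.0) in frame 2.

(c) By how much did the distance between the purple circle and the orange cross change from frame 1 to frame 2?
+0.3

Distance in frame 1: 3.3. Distance in frame 2: 3.6.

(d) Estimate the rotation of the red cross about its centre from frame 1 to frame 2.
31° clockwise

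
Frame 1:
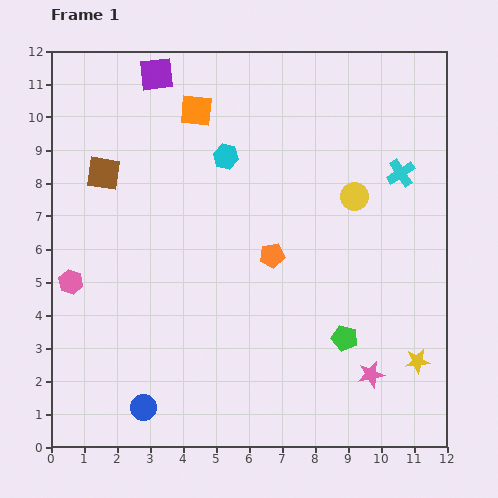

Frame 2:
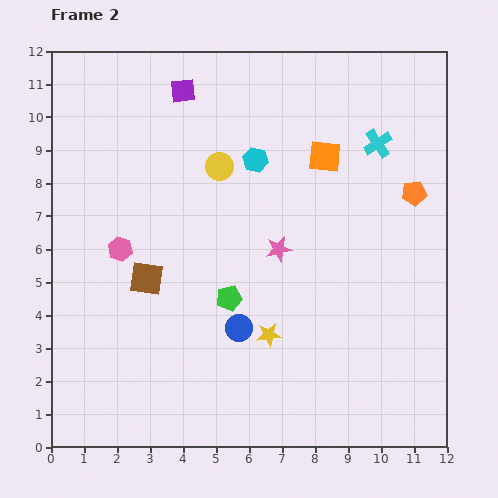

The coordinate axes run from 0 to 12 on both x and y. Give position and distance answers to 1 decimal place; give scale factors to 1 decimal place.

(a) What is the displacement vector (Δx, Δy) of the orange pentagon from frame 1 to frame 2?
(4.3, 1.9)

The orange pentagon was at (6.7, 5.8) in frame 1 and (11.0, 7.7) in frame 2.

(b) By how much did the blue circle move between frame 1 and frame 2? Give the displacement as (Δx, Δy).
(2.9, 2.4)

The blue circle was at (2.8, 1.2) in frame 1 and (5.7, 3.6) in frame 2.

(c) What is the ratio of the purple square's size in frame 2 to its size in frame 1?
0.7×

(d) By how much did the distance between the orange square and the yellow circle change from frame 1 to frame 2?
-2.3

Distance in frame 1: 5.5. Distance in frame 2: 3.2.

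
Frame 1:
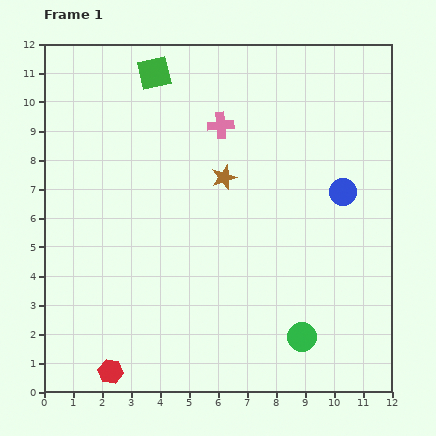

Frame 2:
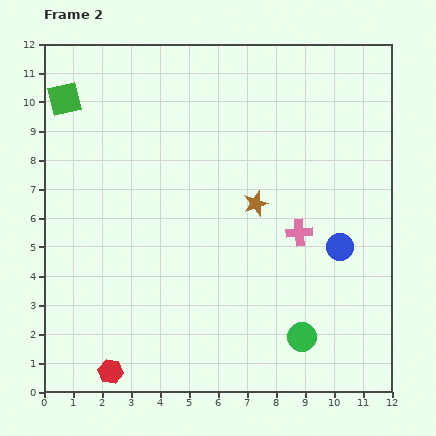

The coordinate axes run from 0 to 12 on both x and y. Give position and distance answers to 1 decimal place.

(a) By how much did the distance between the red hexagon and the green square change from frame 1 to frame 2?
-0.9

Distance in frame 1: 10.4. Distance in frame 2: 9.5.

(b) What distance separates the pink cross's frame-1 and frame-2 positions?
4.6

The pink cross moved from (6.1, 9.2) to (8.8, 5.5), a distance of √(2.7² + 3.7²) ≈ 4.6.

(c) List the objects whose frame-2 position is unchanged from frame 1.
the red hexagon, the green circle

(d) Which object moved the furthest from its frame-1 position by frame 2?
the pink cross

(moved 4.6; next 3.2)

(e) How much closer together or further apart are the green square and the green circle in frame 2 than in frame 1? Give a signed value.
+1.2

Distance in frame 1: 10.4. Distance in frame 2: 11.6.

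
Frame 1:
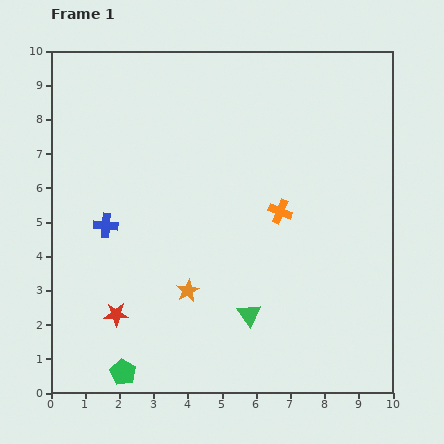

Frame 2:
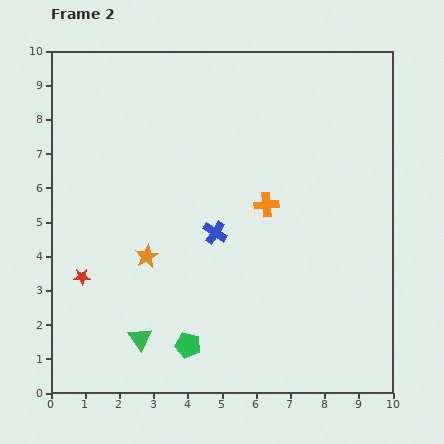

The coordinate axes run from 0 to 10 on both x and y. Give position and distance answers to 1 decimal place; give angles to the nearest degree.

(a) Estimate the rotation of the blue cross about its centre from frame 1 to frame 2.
28° clockwise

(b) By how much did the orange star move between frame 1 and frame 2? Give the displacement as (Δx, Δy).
(-1.2, 1.0)

The orange star was at (4.0, 3.0) in frame 1 and (2.8, 4.0) in frame 2.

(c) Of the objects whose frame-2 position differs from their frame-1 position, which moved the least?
the orange cross

(moved 0.4)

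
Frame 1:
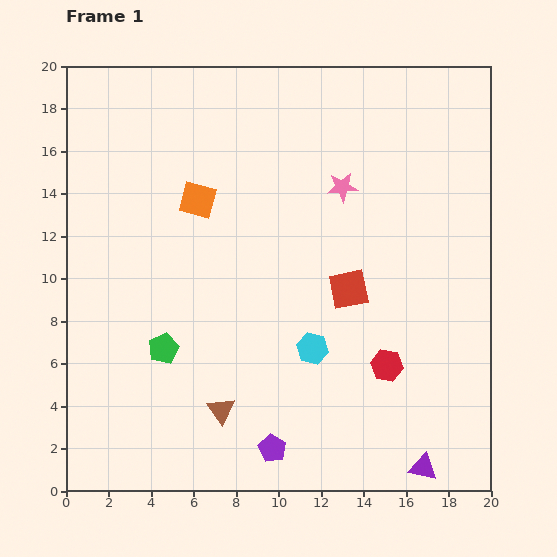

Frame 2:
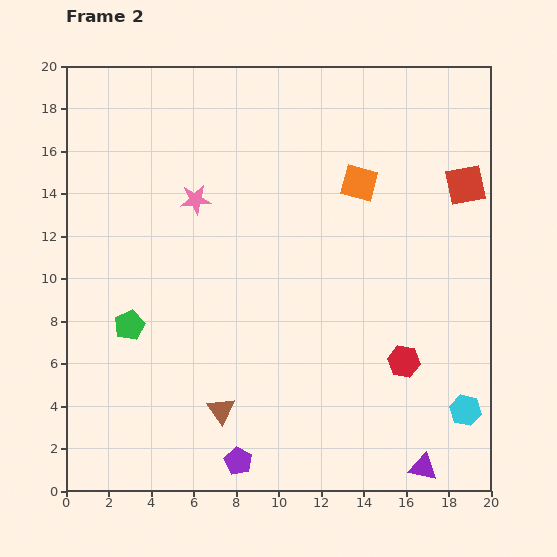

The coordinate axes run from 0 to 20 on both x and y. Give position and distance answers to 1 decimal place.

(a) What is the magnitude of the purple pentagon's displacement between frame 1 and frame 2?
1.7

The purple pentagon moved from (9.7, 2.0) to (8.1, 1.4), a distance of √(1.6² + 0.6²) ≈ 1.7.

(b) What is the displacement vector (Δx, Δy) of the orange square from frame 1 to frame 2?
(7.6, 0.8)

The orange square was at (6.2, 13.7) in frame 1 and (13.8, 14.5) in frame 2.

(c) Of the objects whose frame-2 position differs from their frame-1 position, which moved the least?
the red hexagon

(moved 0.8)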